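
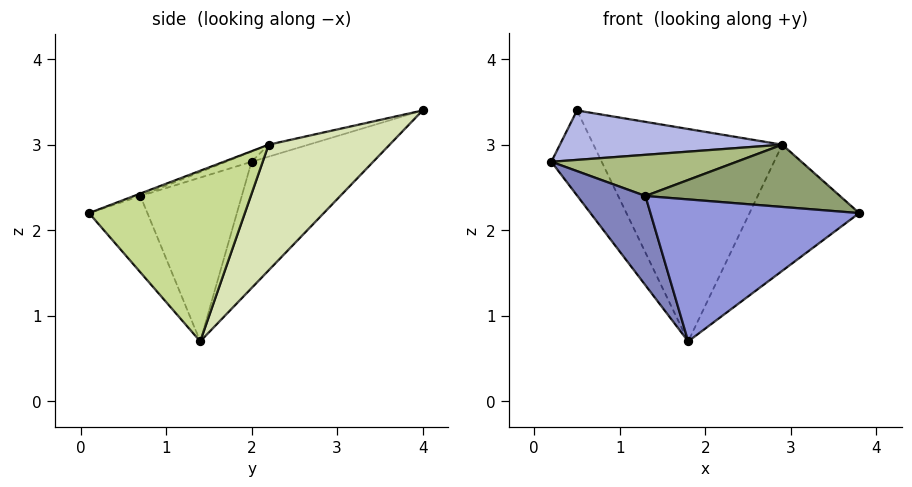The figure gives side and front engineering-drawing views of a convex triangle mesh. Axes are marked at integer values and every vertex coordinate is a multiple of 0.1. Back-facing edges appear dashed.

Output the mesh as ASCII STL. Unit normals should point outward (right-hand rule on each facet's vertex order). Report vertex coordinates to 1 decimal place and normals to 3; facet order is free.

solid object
 facet normal -0.717 0.297 -0.631
  outer loop
   vertex 1.8 1.4 0.7
   vertex 0.2 2.0 2.8
   vertex 0.5 4.0 3.4
  endloop
 endfacet
 facet normal -0.751 -0.503 -0.428
  outer loop
   vertex 1.3 0.7 2.4
   vertex 0.2 2.0 2.8
   vertex 1.8 1.4 0.7
  endloop
 endfacet
 facet normal -0.243 -0.870 -0.430
  outer loop
   vertex 1.3 0.7 2.4
   vertex 1.8 1.4 0.7
   vertex 3.8 0.1 2.2
  endloop
 endfacet
 facet normal -0.050 -0.280 0.959
  outer loop
   vertex 2.9 2.2 3.0
   vertex 0.5 4.0 3.4
   vertex 0.2 2.0 2.8
  endloop
 endfacet
 facet normal -0.012 -0.360 0.933
  outer loop
   vertex 2.9 2.2 3.0
   vertex 1.3 0.7 2.4
   vertex 3.8 0.1 2.2
  endloop
 endfacet
 facet normal -0.046 -0.329 0.943
  outer loop
   vertex 2.9 2.2 3.0
   vertex 0.2 2.0 2.8
   vertex 1.3 0.7 2.4
  endloop
 endfacet
 facet normal 0.704 0.496 -0.509
  outer loop
   vertex 2.9 2.2 3.0
   vertex 3.8 0.1 2.2
   vertex 1.8 1.4 0.7
  endloop
 endfacet
 facet normal 0.473 0.737 -0.483
  outer loop
   vertex 2.9 2.2 3.0
   vertex 1.8 1.4 0.7
   vertex 0.5 4.0 3.4
  endloop
 endfacet
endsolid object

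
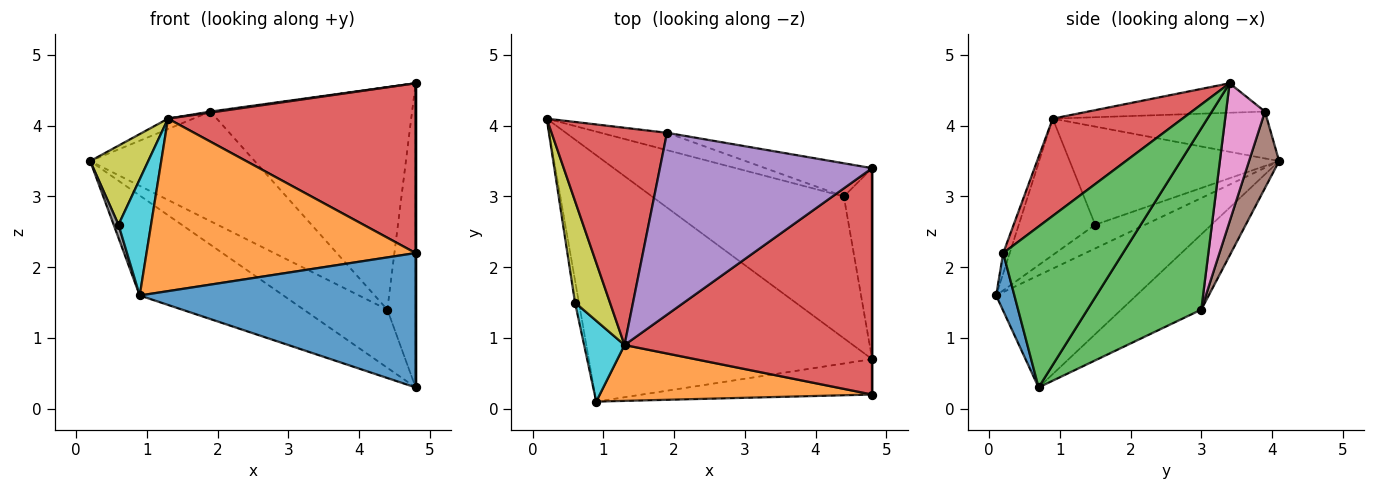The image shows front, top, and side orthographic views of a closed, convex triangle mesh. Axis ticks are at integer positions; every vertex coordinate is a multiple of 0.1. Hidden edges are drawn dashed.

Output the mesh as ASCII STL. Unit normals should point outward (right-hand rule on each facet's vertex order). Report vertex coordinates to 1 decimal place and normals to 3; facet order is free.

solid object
 facet normal -0.344 0.353 -0.870
  outer loop
   vertex 4.8 0.7 0.3
   vertex 0.9 0.1 1.6
   vertex 0.2 4.1 3.5
  endloop
 endfacet
 facet normal -0.341 0.357 -0.870
  outer loop
   vertex 4.4 3.0 1.4
   vertex 4.8 0.7 0.3
   vertex 0.2 4.1 3.5
  endloop
 endfacet
 facet normal 0.960 0.238 -0.150
  outer loop
   vertex 4.4 3.0 1.4
   vertex 4.8 3.4 4.6
   vertex 4.8 0.7 0.3
  endloop
 endfacet
 facet normal -0.376 0.044 0.926
  outer loop
   vertex 1.9 3.9 4.2
   vertex 0.2 4.1 3.5
   vertex 1.3 0.9 4.1
  endloop
 endfacet
 facet normal -0.138 -0.006 0.990
  outer loop
   vertex 1.9 3.9 4.2
   vertex 1.3 0.9 4.1
   vertex 4.8 3.4 4.6
  endloop
 endfacet
 facet normal 0.178 0.972 -0.154
  outer loop
   vertex 1.9 3.9 4.2
   vertex 4.4 3.0 1.4
   vertex 0.2 4.1 3.5
  endloop
 endfacet
 facet normal 0.187 0.972 -0.145
  outer loop
   vertex 1.9 3.9 4.2
   vertex 4.8 3.4 4.6
   vertex 4.4 3.0 1.4
  endloop
 endfacet
 facet normal -0.982 -0.095 -0.161
  outer loop
   vertex 0.6 1.5 2.6
   vertex 0.2 4.1 3.5
   vertex 0.9 0.1 1.6
  endloop
 endfacet
 facet normal -0.912 -0.253 0.324
  outer loop
   vertex 0.6 1.5 2.6
   vertex 1.3 0.9 4.1
   vertex 0.2 4.1 3.5
  endloop
 endfacet
 facet normal -0.888 -0.378 0.263
  outer loop
   vertex 0.6 1.5 2.6
   vertex 0.9 0.1 1.6
   vertex 1.3 0.9 4.1
  endloop
 endfacet
 facet normal 0.064 -0.965 -0.254
  outer loop
   vertex 4.8 0.2 2.2
   vertex 0.9 0.1 1.6
   vertex 4.8 0.7 0.3
  endloop
 endfacet
 facet normal -0.023 -0.951 0.308
  outer loop
   vertex 4.8 0.2 2.2
   vertex 1.3 0.9 4.1
   vertex 0.9 0.1 1.6
  endloop
 endfacet
 facet normal 1.000 0.000 0.000
  outer loop
   vertex 4.8 0.2 2.2
   vertex 4.8 0.7 0.3
   vertex 4.8 3.4 4.6
  endloop
 endfacet
 facet normal 0.300 -0.572 0.763
  outer loop
   vertex 4.8 0.2 2.2
   vertex 4.8 3.4 4.6
   vertex 1.3 0.9 4.1
  endloop
 endfacet
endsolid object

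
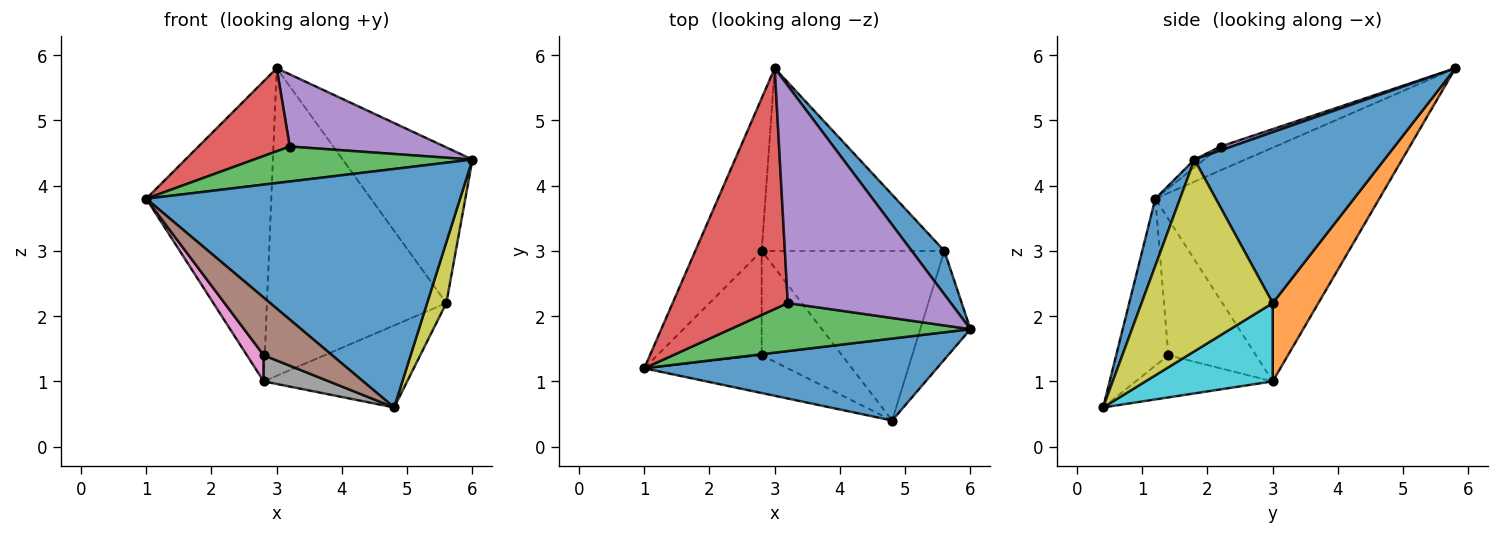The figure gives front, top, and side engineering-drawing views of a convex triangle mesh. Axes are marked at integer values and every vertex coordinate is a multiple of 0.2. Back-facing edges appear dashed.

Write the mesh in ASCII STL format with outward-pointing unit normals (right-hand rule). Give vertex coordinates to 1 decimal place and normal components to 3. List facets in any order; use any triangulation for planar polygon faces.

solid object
 facet normal 0.074 -0.943 0.324
  outer loop
   vertex 4.8 0.4 0.6
   vertex 6.0 1.8 4.4
   vertex 1.0 1.2 3.8
  endloop
 endfacet
 facet normal -0.847 0.473 -0.241
  outer loop
   vertex 2.8 3.0 1.0
   vertex 1.0 1.2 3.8
   vertex 3.0 5.8 5.8
  endloop
 endfacet
 facet normal -0.026 -0.588 0.808
  outer loop
   vertex 3.2 2.2 4.6
   vertex 1.0 1.2 3.8
   vertex 6.0 1.8 4.4
  endloop
 endfacet
 facet normal -0.192 -0.320 0.928
  outer loop
   vertex 3.2 2.2 4.6
   vertex 3.0 5.8 5.8
   vertex 1.0 1.2 3.8
  endloop
 endfacet
 facet normal 0.023 -0.315 0.949
  outer loop
   vertex 3.2 2.2 4.6
   vertex 6.0 1.8 4.4
   vertex 3.0 5.8 5.8
  endloop
 endfacet
 facet normal -0.538 -0.705 -0.462
  outer loop
   vertex 2.8 1.4 1.4
   vertex 4.8 0.4 0.6
   vertex 1.0 1.2 3.8
  endloop
 endfacet
 facet normal -0.785 -0.150 -0.601
  outer loop
   vertex 2.8 1.4 1.4
   vertex 1.0 1.2 3.8
   vertex 2.8 3.0 1.0
  endloop
 endfacet
 facet normal -0.454 -0.216 -0.864
  outer loop
   vertex 2.8 1.4 1.4
   vertex 2.8 3.0 1.0
   vertex 4.8 0.4 0.6
  endloop
 endfacet
 facet normal 0.958 -0.140 -0.251
  outer loop
   vertex 5.6 3.0 2.2
   vertex 6.0 1.8 4.4
   vertex 4.8 0.4 0.6
  endloop
 endfacet
 facet normal 0.360 0.406 -0.840
  outer loop
   vertex 5.6 3.0 2.2
   vertex 4.8 0.4 0.6
   vertex 2.8 3.0 1.0
  endloop
 endfacet
 facet normal 0.816 0.557 0.156
  outer loop
   vertex 5.6 3.0 2.2
   vertex 3.0 5.8 5.8
   vertex 6.0 1.8 4.4
  endloop
 endfacet
 facet normal 0.214 0.840 -0.499
  outer loop
   vertex 5.6 3.0 2.2
   vertex 2.8 3.0 1.0
   vertex 3.0 5.8 5.8
  endloop
 endfacet
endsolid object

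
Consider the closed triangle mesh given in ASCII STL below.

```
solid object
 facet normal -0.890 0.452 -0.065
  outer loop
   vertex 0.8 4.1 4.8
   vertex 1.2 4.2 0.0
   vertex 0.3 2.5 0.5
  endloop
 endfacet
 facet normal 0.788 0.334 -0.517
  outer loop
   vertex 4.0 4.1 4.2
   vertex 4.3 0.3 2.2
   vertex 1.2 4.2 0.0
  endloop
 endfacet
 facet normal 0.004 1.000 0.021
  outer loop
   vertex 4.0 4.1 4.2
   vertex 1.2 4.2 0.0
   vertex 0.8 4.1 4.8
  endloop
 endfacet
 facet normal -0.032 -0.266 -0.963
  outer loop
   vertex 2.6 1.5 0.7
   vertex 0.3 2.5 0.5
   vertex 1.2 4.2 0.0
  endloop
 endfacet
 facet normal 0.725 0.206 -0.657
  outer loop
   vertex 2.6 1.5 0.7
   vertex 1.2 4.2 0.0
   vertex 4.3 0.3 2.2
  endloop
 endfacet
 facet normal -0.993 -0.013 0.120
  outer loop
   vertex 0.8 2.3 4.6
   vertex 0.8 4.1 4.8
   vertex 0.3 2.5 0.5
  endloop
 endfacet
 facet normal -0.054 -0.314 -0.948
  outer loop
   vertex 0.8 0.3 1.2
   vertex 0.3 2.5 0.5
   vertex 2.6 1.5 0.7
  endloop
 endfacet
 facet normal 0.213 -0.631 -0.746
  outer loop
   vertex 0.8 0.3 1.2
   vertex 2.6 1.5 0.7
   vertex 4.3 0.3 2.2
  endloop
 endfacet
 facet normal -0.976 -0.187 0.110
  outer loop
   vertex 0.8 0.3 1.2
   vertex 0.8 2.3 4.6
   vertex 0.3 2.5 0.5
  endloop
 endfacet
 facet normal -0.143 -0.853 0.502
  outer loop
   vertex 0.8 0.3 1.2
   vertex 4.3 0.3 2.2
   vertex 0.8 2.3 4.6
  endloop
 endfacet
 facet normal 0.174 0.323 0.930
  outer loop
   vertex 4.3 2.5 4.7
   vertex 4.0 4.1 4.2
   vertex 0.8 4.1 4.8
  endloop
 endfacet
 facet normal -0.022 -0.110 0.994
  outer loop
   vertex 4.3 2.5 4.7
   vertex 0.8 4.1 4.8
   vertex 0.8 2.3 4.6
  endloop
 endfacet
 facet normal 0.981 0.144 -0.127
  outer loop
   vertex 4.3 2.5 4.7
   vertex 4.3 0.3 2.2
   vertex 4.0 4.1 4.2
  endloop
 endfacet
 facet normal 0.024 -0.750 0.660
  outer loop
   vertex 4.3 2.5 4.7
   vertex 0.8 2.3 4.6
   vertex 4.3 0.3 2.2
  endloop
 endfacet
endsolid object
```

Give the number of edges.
21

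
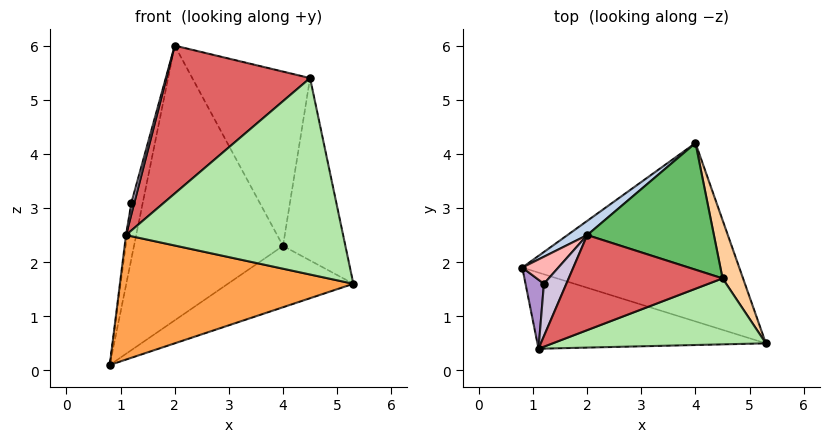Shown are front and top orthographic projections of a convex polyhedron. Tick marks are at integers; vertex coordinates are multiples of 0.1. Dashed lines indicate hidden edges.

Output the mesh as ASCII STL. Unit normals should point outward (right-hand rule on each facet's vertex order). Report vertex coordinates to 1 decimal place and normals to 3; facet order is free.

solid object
 facet normal 0.384 0.300 -0.873
  outer loop
   vertex 4.0 4.2 2.3
   vertex 5.3 0.5 1.6
   vertex 0.8 1.9 0.1
  endloop
 endfacet
 facet normal -0.602 0.798 0.041
  outer loop
   vertex 2.0 2.5 6.0
   vertex 4.0 4.2 2.3
   vertex 0.8 1.9 0.1
  endloop
 endfacet
 facet normal -0.091 -0.850 -0.520
  outer loop
   vertex 1.1 0.4 2.5
   vertex 0.8 1.9 0.1
   vertex 5.3 0.5 1.6
  endloop
 endfacet
 facet normal 0.944 0.313 0.100
  outer loop
   vertex 4.5 1.7 5.4
   vertex 5.3 0.5 1.6
   vertex 4.0 4.2 2.3
  endloop
 endfacet
 facet normal 0.371 0.751 0.546
  outer loop
   vertex 4.5 1.7 5.4
   vertex 4.0 4.2 2.3
   vertex 2.0 2.5 6.0
  endloop
 endfacet
 facet normal 0.090 -0.944 0.317
  outer loop
   vertex 4.5 1.7 5.4
   vertex 1.1 0.4 2.5
   vertex 5.3 0.5 1.6
  endloop
 endfacet
 facet normal -0.138 -0.833 0.535
  outer loop
   vertex 4.5 1.7 5.4
   vertex 2.0 2.5 6.0
   vertex 1.1 0.4 2.5
  endloop
 endfacet
 facet normal -0.933 0.324 0.157
  outer loop
   vertex 1.2 1.6 3.1
   vertex 2.0 2.5 6.0
   vertex 0.8 1.9 0.1
  endloop
 endfacet
 facet normal -0.991 0.016 0.134
  outer loop
   vertex 1.2 1.6 3.1
   vertex 0.8 1.9 0.1
   vertex 1.1 0.4 2.5
  endloop
 endfacet
 facet normal -0.957 -0.062 0.283
  outer loop
   vertex 1.2 1.6 3.1
   vertex 1.1 0.4 2.5
   vertex 2.0 2.5 6.0
  endloop
 endfacet
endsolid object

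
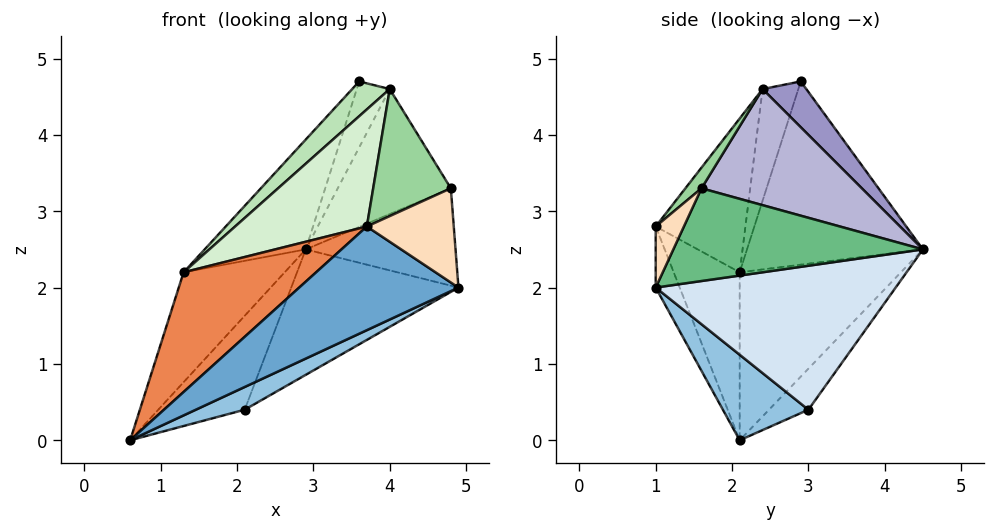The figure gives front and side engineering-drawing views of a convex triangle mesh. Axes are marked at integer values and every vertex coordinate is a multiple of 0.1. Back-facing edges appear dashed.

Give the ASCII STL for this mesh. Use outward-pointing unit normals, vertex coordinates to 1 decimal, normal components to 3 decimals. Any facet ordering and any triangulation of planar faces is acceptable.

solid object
 facet normal -0.145 -0.965 -0.218
  outer loop
   vertex 3.7 1.0 2.8
   vertex 0.6 2.1 0.0
   vertex 4.9 1.0 2.0
  endloop
 endfacet
 facet normal 0.368 -0.210 -0.906
  outer loop
   vertex 2.1 3.0 0.4
   vertex 4.9 1.0 2.0
   vertex 0.6 2.1 0.0
  endloop
 endfacet
 facet normal -0.372 0.816 -0.441
  outer loop
   vertex 2.1 3.0 0.4
   vertex 0.6 2.1 0.0
   vertex 2.9 4.5 2.5
  endloop
 endfacet
 facet normal 0.665 0.464 -0.585
  outer loop
   vertex 2.1 3.0 0.4
   vertex 2.9 4.5 2.5
   vertex 4.9 1.0 2.0
  endloop
 endfacet
 facet normal -0.441 -0.886 0.140
  outer loop
   vertex 1.3 2.1 2.2
   vertex 0.6 2.1 0.0
   vertex 3.7 1.0 2.8
  endloop
 endfacet
 facet normal -0.818 0.513 0.260
  outer loop
   vertex 1.3 2.1 2.2
   vertex 2.9 4.5 2.5
   vertex 0.6 2.1 0.0
  endloop
 endfacet
 facet normal -0.731 0.420 0.538
  outer loop
   vertex 1.3 2.1 2.2
   vertex 3.6 2.9 4.7
   vertex 2.9 4.5 2.5
  endloop
 endfacet
 facet normal 0.280 -0.863 0.420
  outer loop
   vertex 4.8 1.6 3.3
   vertex 3.7 1.0 2.8
   vertex 4.9 1.0 2.0
  endloop
 endfacet
 facet normal 0.845 0.507 -0.169
  outer loop
   vertex 4.8 1.6 3.3
   vertex 4.9 1.0 2.0
   vertex 2.9 4.5 2.5
  endloop
 endfacet
 facet normal 0.164 -0.792 0.588
  outer loop
   vertex 4.0 2.4 4.6
   vertex 3.7 1.0 2.8
   vertex 4.8 1.6 3.3
  endloop
 endfacet
 facet normal -0.521 -0.548 0.655
  outer loop
   vertex 4.0 2.4 4.6
   vertex 3.6 2.9 4.7
   vertex 1.3 2.1 2.2
  endloop
 endfacet
 facet normal -0.453 -0.665 0.593
  outer loop
   vertex 4.0 2.4 4.6
   vertex 1.3 2.1 2.2
   vertex 3.7 1.0 2.8
  endloop
 endfacet
 facet normal 0.785 0.592 0.181
  outer loop
   vertex 4.0 2.4 4.6
   vertex 2.9 4.5 2.5
   vertex 3.6 2.9 4.7
  endloop
 endfacet
 facet normal 0.808 0.570 0.147
  outer loop
   vertex 4.0 2.4 4.6
   vertex 4.8 1.6 3.3
   vertex 2.9 4.5 2.5
  endloop
 endfacet
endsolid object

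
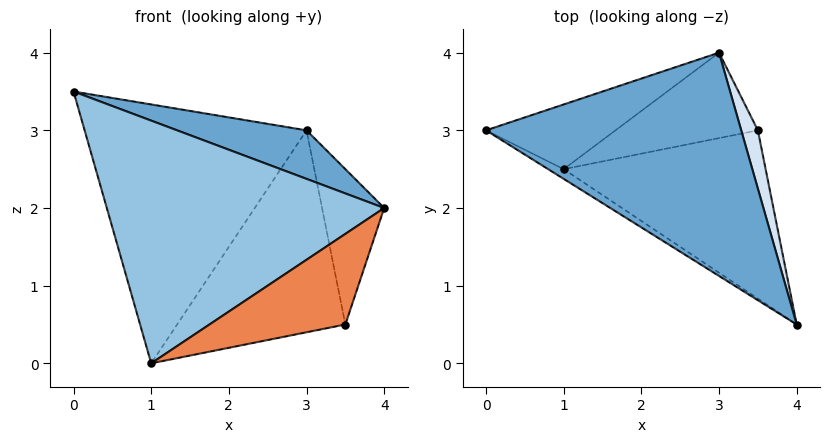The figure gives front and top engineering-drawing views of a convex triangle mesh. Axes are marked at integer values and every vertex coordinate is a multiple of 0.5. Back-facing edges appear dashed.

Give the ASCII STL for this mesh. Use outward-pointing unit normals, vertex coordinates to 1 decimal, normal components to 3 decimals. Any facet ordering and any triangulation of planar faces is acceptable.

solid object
 facet normal 0.228 -0.207 0.952
  outer loop
   vertex 3.0 4.0 3.0
   vertex 0.0 3.0 3.5
   vertex 4.0 0.5 2.0
  endloop
 endfacet
 facet normal -0.539 -0.842 -0.034
  outer loop
   vertex 1.0 2.5 0.0
   vertex 4.0 0.5 2.0
   vertex 0.0 3.0 3.5
  endloop
 endfacet
 facet normal -0.342 0.912 -0.228
  outer loop
   vertex 1.0 2.5 0.0
   vertex 0.0 3.0 3.5
   vertex 3.0 4.0 3.0
  endloop
 endfacet
 facet normal 0.964 0.249 0.093
  outer loop
   vertex 3.5 3.0 0.5
   vertex 3.0 4.0 3.0
   vertex 4.0 0.5 2.0
  endloop
 endfacet
 facet normal 0.261 -0.458 -0.850
  outer loop
   vertex 3.5 3.0 0.5
   vertex 4.0 0.5 2.0
   vertex 1.0 2.5 0.0
  endloop
 endfacet
 facet normal -0.106 0.916 -0.387
  outer loop
   vertex 3.5 3.0 0.5
   vertex 1.0 2.5 0.0
   vertex 3.0 4.0 3.0
  endloop
 endfacet
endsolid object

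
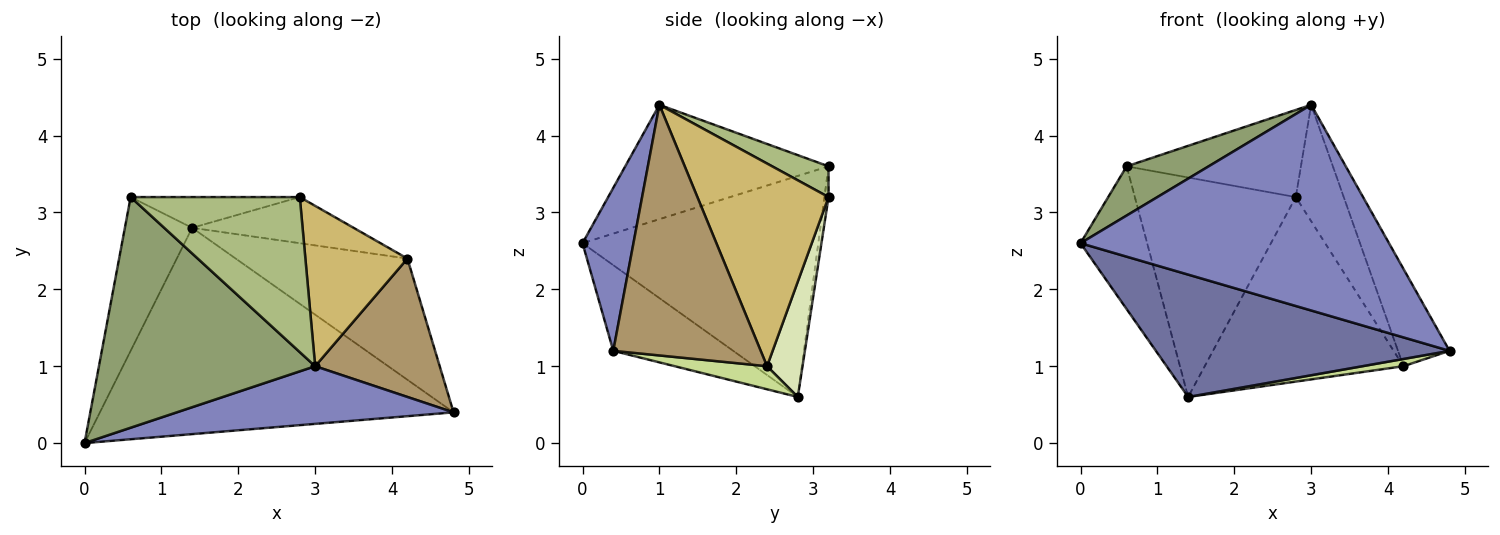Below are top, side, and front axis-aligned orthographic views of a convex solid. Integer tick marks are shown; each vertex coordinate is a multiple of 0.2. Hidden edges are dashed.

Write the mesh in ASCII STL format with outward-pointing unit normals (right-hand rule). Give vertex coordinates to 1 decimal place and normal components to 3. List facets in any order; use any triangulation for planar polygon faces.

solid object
 facet normal -0.204 -0.499 -0.842
  outer loop
   vertex 1.4 2.8 0.6
   vertex 4.8 0.4 1.2
   vertex 0.0 0.0 2.6
  endloop
 endfacet
 facet normal 0.157 -0.951 0.267
  outer loop
   vertex 3.0 1.0 4.4
   vertex 0.0 0.0 2.6
   vertex 4.8 0.4 1.2
  endloop
 endfacet
 facet normal -0.924 0.261 -0.281
  outer loop
   vertex 0.6 3.2 3.6
   vertex 1.4 2.8 0.6
   vertex 0.0 0.0 2.6
  endloop
 endfacet
 facet normal -0.025 0.990 -0.139
  outer loop
   vertex 0.6 3.2 3.6
   vertex 2.8 3.2 3.2
   vertex 1.4 2.8 0.6
  endloop
 endfacet
 facet normal -0.459 -0.185 0.869
  outer loop
   vertex 0.6 3.2 3.6
   vertex 0.0 0.0 2.6
   vertex 3.0 1.0 4.4
  endloop
 endfacet
 facet normal 0.157 0.484 0.861
  outer loop
   vertex 0.6 3.2 3.6
   vertex 3.0 1.0 4.4
   vertex 2.8 3.2 3.2
  endloop
 endfacet
 facet normal 0.133 -0.059 -0.989
  outer loop
   vertex 4.2 2.4 1.0
   vertex 4.8 0.4 1.2
   vertex 1.4 2.8 0.6
  endloop
 endfacet
 facet normal 0.171 0.956 -0.239
  outer loop
   vertex 4.2 2.4 1.0
   vertex 1.4 2.8 0.6
   vertex 2.8 3.2 3.2
  endloop
 endfacet
 facet normal 0.855 0.299 0.425
  outer loop
   vertex 4.2 2.4 1.0
   vertex 3.0 1.0 4.4
   vertex 4.8 0.4 1.2
  endloop
 endfacet
 facet normal 0.849 0.310 0.427
  outer loop
   vertex 4.2 2.4 1.0
   vertex 2.8 3.2 3.2
   vertex 3.0 1.0 4.4
  endloop
 endfacet
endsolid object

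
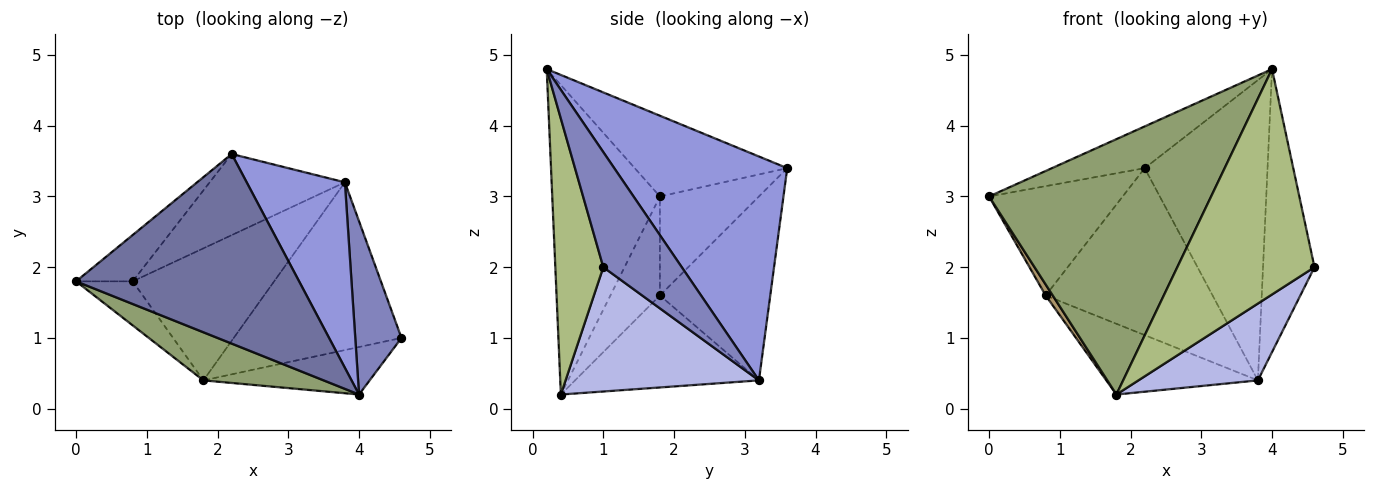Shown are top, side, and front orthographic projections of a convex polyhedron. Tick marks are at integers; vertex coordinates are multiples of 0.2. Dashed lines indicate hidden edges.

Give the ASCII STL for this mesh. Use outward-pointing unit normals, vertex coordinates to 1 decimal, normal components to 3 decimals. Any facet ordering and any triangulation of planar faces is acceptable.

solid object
 facet normal -0.333 0.203 0.921
  outer loop
   vertex 4.0 0.2 4.8
   vertex 2.2 3.6 3.4
   vertex 0.0 1.8 3.0
  endloop
 endfacet
 facet normal 0.793 0.520 0.318
  outer loop
   vertex 3.8 3.2 0.4
   vertex 4.0 0.2 4.8
   vertex 4.6 1.0 2.0
  endloop
 endfacet
 facet normal 0.768 0.545 0.337
  outer loop
   vertex 3.8 3.2 0.4
   vertex 2.2 3.6 3.4
   vertex 4.0 0.2 4.8
  endloop
 endfacet
 facet normal 0.559 -0.345 -0.754
  outer loop
   vertex 1.8 0.4 0.2
   vertex 3.8 3.2 0.4
   vertex 4.6 1.0 2.0
  endloop
 endfacet
 facet normal -0.430 -0.887 0.167
  outer loop
   vertex 1.8 0.4 0.2
   vertex 4.0 0.2 4.8
   vertex 0.0 1.8 3.0
  endloop
 endfacet
 facet normal 0.324 -0.926 -0.195
  outer loop
   vertex 1.8 0.4 0.2
   vertex 4.6 1.0 2.0
   vertex 4.0 0.2 4.8
  endloop
 endfacet
 facet normal -0.564 0.761 -0.322
  outer loop
   vertex 0.8 1.8 1.6
   vertex 0.0 1.8 3.0
   vertex 2.2 3.6 3.4
  endloop
 endfacet
 facet normal -0.511 0.773 -0.376
  outer loop
   vertex 0.8 1.8 1.6
   vertex 2.2 3.6 3.4
   vertex 3.8 3.2 0.4
  endloop
 endfacet
 facet normal -0.862 -0.123 -0.492
  outer loop
   vertex 0.8 1.8 1.6
   vertex 1.8 0.4 0.2
   vertex 0.0 1.8 3.0
  endloop
 endfacet
 facet normal -0.497 0.410 -0.765
  outer loop
   vertex 0.8 1.8 1.6
   vertex 3.8 3.2 0.4
   vertex 1.8 0.4 0.2
  endloop
 endfacet
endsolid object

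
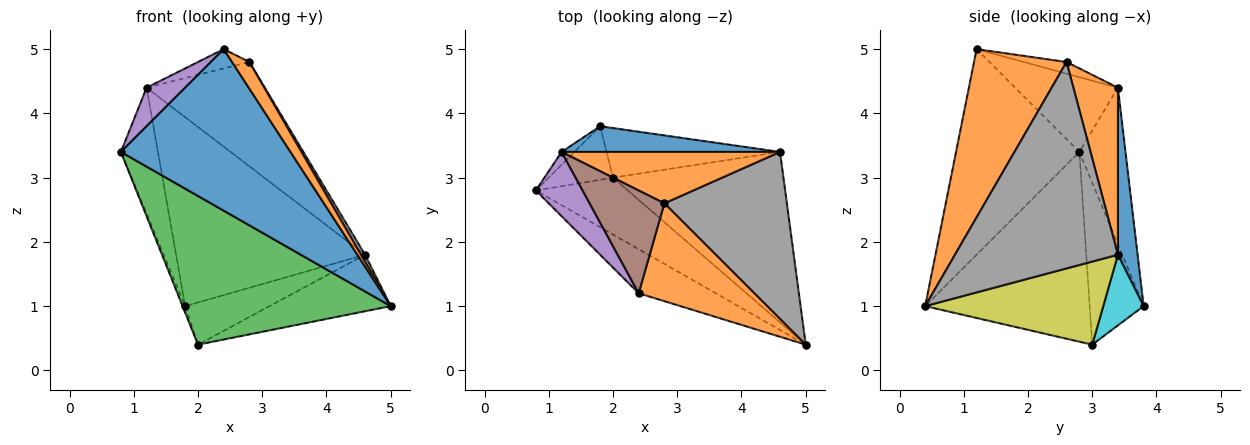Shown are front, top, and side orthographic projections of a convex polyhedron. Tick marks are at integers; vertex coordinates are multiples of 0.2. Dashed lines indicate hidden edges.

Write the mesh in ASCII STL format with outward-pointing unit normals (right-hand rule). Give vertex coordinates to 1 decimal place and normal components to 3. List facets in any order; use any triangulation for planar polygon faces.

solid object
 facet normal -0.574 -0.790 -0.215
  outer loop
   vertex 2.4 1.2 5.0
   vertex 0.8 2.8 3.4
   vertex 5.0 0.4 1.0
  endloop
 endfacet
 facet normal 0.814 -0.153 0.560
  outer loop
   vertex 2.8 2.6 4.8
   vertex 2.4 1.2 5.0
   vertex 5.0 0.4 1.0
  endloop
 endfacet
 facet normal -0.594 -0.751 -0.288
  outer loop
   vertex 2.0 3.0 0.4
   vertex 5.0 0.4 1.0
   vertex 0.8 2.8 3.4
  endloop
 endfacet
 facet normal -0.929 0.044 -0.368
  outer loop
   vertex 2.0 3.0 0.4
   vertex 0.8 2.8 3.4
   vertex 1.8 3.8 1.0
  endloop
 endfacet
 facet normal -0.808 -0.303 0.505
  outer loop
   vertex 1.2 3.4 4.4
   vertex 0.8 2.8 3.4
   vertex 2.4 1.2 5.0
  endloop
 endfacet
 facet normal -0.152 0.182 0.971
  outer loop
   vertex 1.2 3.4 4.4
   vertex 2.4 1.2 5.0
   vertex 2.8 2.6 4.8
  endloop
 endfacet
 facet normal -0.778 0.625 -0.064
  outer loop
   vertex 1.2 3.4 4.4
   vertex 1.8 3.8 1.0
   vertex 0.8 2.8 3.4
  endloop
 endfacet
 facet normal 0.860 -0.021 0.510
  outer loop
   vertex 4.6 3.4 1.8
   vertex 2.8 2.6 4.8
   vertex 5.0 0.4 1.0
  endloop
 endfacet
 facet normal 0.420 0.286 -0.861
  outer loop
   vertex 4.6 3.4 1.8
   vertex 5.0 0.4 1.0
   vertex 2.0 3.0 0.4
  endloop
 endfacet
 facet normal 0.296 0.619 -0.727
  outer loop
   vertex 4.6 3.4 1.8
   vertex 2.0 3.0 0.4
   vertex 1.8 3.8 1.0
  endloop
 endfacet
 facet normal 0.103 0.986 0.134
  outer loop
   vertex 4.6 3.4 1.8
   vertex 1.8 3.8 1.0
   vertex 1.2 3.4 4.4
  endloop
 endfacet
 facet normal 0.320 0.850 0.419
  outer loop
   vertex 4.6 3.4 1.8
   vertex 1.2 3.4 4.4
   vertex 2.8 2.6 4.8
  endloop
 endfacet
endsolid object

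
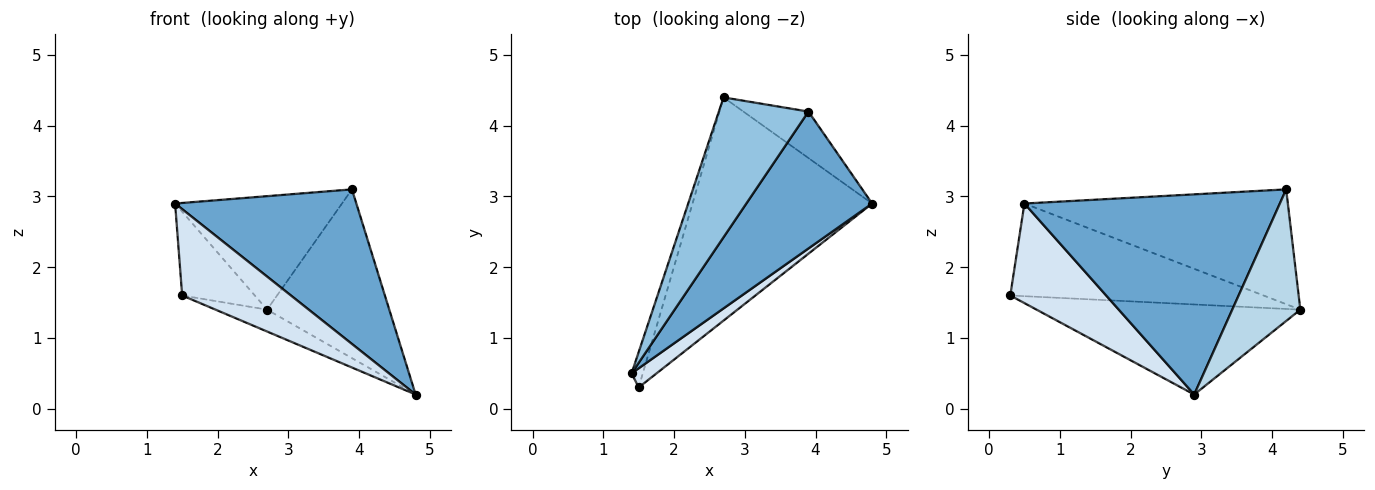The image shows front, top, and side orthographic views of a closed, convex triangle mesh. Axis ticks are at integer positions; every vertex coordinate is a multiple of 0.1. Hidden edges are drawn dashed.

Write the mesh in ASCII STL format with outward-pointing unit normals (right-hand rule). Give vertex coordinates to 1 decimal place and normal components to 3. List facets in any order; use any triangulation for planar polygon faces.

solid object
 facet normal 0.726 -0.515 0.456
  outer loop
   vertex 3.9 4.2 3.1
   vertex 1.4 0.5 2.9
   vertex 4.8 2.9 0.2
  endloop
 endfacet
 facet normal -0.705 0.447 0.550
  outer loop
   vertex 3.9 4.2 3.1
   vertex 2.7 4.4 1.4
   vertex 1.4 0.5 2.9
  endloop
 endfacet
 facet normal 0.473 0.849 -0.234
  outer loop
   vertex 3.9 4.2 3.1
   vertex 4.8 2.9 0.2
   vertex 2.7 4.4 1.4
  endloop
 endfacet
 facet normal 0.652 -0.740 0.164
  outer loop
   vertex 1.5 0.3 1.6
   vertex 4.8 2.9 0.2
   vertex 1.4 0.5 2.9
  endloop
 endfacet
 facet normal -0.955 0.274 -0.116
  outer loop
   vertex 1.5 0.3 1.6
   vertex 1.4 0.5 2.9
   vertex 2.7 4.4 1.4
  endloop
 endfacet
 facet normal -0.447 0.087 -0.891
  outer loop
   vertex 1.5 0.3 1.6
   vertex 2.7 4.4 1.4
   vertex 4.8 2.9 0.2
  endloop
 endfacet
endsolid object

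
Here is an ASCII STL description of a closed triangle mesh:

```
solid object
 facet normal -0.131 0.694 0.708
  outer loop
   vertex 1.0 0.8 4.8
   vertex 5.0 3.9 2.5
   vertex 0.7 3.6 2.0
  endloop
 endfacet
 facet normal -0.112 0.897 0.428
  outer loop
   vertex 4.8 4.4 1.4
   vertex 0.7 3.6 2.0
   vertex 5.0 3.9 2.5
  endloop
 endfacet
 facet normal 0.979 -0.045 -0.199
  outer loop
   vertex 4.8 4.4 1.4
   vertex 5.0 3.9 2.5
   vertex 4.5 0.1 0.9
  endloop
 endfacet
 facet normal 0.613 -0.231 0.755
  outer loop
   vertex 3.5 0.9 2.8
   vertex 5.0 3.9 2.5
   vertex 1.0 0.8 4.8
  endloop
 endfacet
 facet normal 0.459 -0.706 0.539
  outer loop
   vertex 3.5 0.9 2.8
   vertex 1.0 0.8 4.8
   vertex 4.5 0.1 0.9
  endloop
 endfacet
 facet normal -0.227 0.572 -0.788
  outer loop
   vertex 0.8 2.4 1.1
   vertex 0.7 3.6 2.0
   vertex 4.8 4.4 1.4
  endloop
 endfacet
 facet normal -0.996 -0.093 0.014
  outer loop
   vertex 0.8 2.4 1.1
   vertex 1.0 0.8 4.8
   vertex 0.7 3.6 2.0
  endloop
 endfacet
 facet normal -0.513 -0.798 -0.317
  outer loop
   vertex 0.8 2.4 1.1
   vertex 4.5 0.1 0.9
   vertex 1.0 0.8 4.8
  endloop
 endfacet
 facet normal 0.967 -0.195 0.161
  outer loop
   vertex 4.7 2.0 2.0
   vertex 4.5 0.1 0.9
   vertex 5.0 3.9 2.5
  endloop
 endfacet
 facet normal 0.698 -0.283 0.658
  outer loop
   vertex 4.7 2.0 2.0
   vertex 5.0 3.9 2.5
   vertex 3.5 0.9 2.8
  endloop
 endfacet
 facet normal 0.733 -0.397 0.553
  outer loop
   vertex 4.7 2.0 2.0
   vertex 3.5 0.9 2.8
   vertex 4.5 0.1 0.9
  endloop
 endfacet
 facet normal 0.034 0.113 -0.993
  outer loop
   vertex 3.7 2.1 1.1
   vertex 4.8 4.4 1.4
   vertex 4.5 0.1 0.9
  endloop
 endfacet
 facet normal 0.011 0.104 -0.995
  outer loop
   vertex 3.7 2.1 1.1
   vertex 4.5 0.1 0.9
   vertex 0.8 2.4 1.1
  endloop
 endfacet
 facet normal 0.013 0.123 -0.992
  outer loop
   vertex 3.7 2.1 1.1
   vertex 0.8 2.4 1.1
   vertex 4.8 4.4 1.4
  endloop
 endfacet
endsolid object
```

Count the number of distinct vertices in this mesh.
9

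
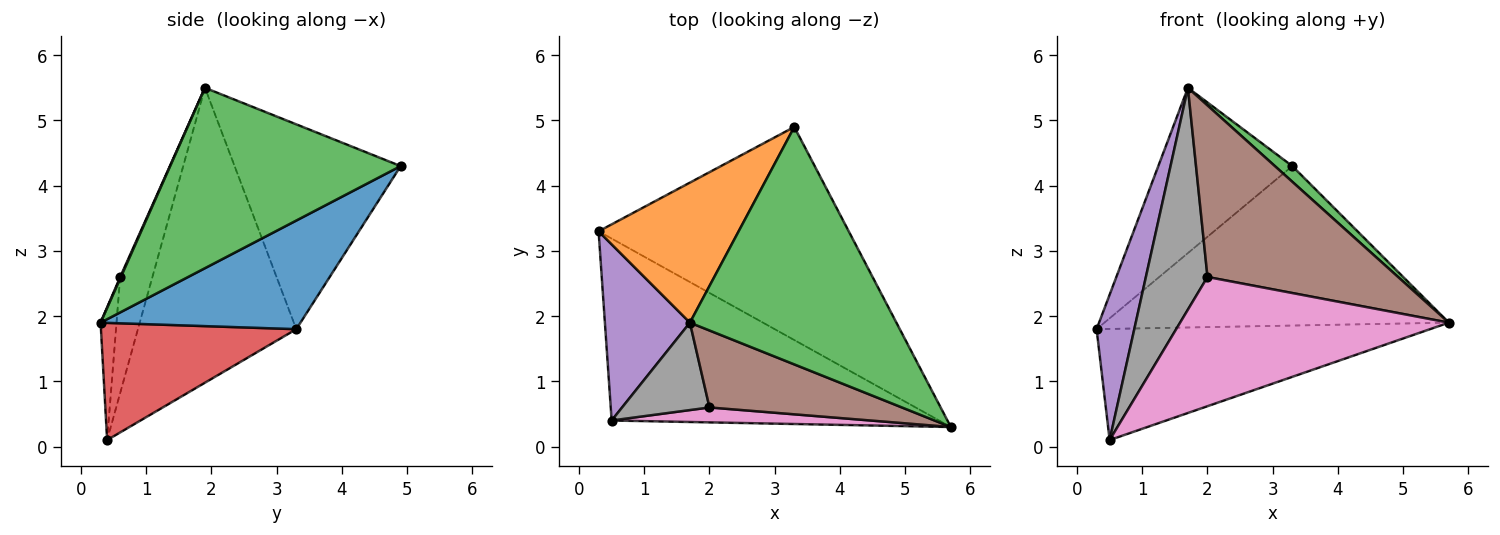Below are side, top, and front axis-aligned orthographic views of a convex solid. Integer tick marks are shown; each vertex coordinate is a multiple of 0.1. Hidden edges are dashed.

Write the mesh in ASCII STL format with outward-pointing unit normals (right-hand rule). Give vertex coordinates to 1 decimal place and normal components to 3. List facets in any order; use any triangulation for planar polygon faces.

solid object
 facet normal 0.328 0.566 -0.756
  outer loop
   vertex 3.3 4.9 4.3
   vertex 5.7 0.3 1.9
   vertex 0.3 3.3 1.8
  endloop
 endfacet
 facet normal -0.687 0.554 0.470
  outer loop
   vertex 1.7 1.9 5.5
   vertex 3.3 4.9 4.3
   vertex 0.3 3.3 1.8
  endloop
 endfacet
 facet normal 0.657 -0.050 0.752
  outer loop
   vertex 1.7 1.9 5.5
   vertex 5.7 0.3 1.9
   vertex 3.3 4.9 4.3
  endloop
 endfacet
 facet normal 0.292 0.499 -0.816
  outer loop
   vertex 0.5 0.4 0.1
   vertex 0.3 3.3 1.8
   vertex 5.7 0.3 1.9
  endloop
 endfacet
 facet normal -0.937 -0.223 0.270
  outer loop
   vertex 0.5 0.4 0.1
   vertex 1.7 1.9 5.5
   vertex 0.3 3.3 1.8
  endloop
 endfacet
 facet normal 0.003 -0.912 0.409
  outer loop
   vertex 2.0 0.6 2.6
   vertex 5.7 0.3 1.9
   vertex 1.7 1.9 5.5
  endloop
 endfacet
 facet normal -0.059 -0.992 0.115
  outer loop
   vertex 2.0 0.6 2.6
   vertex 0.5 0.4 0.1
   vertex 5.7 0.3 1.9
  endloop
 endfacet
 facet normal -0.438 -0.836 0.330
  outer loop
   vertex 2.0 0.6 2.6
   vertex 1.7 1.9 5.5
   vertex 0.5 0.4 0.1
  endloop
 endfacet
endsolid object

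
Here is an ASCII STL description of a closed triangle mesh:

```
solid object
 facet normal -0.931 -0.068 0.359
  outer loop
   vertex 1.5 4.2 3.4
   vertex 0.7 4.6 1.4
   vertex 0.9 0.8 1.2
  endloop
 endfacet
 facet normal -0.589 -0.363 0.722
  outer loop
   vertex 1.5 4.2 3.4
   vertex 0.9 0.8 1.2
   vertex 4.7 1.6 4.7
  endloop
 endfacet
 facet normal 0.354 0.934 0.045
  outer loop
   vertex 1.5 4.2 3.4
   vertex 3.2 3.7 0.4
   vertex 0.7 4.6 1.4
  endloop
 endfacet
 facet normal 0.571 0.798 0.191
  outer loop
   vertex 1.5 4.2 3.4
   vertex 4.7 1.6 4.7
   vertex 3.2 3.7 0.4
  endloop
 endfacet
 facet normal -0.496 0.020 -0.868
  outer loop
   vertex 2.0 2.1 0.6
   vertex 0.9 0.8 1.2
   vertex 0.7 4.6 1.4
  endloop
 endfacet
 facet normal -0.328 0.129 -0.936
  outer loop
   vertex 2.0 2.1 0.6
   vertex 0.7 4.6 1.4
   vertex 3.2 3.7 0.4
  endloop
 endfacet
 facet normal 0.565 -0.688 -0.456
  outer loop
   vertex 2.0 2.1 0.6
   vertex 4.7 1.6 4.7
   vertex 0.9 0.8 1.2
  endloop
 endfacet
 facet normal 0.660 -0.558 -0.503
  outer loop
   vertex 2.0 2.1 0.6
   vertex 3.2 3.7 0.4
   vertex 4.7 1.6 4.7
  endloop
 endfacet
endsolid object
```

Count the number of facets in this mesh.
8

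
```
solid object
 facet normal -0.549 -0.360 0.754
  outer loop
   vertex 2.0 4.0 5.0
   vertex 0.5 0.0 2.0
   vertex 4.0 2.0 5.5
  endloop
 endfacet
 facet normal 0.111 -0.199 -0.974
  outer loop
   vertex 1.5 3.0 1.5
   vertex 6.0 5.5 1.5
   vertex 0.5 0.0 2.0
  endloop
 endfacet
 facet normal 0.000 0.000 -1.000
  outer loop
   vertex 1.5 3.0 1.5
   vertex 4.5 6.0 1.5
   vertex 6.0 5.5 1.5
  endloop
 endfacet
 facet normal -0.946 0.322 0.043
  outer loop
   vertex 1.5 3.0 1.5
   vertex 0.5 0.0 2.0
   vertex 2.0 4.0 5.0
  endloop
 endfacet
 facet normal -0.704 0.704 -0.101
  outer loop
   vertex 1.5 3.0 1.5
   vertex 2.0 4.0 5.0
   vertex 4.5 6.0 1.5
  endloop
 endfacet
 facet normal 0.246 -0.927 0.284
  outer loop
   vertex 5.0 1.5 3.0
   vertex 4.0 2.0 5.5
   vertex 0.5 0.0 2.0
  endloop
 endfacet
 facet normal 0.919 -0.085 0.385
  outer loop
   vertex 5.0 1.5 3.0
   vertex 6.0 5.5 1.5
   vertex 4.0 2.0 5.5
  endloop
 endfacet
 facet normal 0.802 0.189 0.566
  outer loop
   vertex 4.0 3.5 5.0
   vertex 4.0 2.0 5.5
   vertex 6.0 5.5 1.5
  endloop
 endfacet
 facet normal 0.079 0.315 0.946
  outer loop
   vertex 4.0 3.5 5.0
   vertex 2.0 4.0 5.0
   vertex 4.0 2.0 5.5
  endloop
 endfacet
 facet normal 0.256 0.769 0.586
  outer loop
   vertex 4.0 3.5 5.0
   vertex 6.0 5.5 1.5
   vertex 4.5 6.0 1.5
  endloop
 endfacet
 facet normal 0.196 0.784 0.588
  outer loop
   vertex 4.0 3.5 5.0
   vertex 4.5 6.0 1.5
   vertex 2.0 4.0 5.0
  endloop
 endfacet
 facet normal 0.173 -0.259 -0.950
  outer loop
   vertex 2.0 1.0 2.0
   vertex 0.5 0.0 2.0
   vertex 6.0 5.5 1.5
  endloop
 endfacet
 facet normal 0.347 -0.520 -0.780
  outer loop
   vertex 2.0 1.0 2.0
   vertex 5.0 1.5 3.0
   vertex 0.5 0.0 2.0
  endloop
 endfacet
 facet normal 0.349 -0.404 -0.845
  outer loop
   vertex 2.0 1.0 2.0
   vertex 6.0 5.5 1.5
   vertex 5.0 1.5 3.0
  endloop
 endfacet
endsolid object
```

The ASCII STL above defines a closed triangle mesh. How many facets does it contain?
14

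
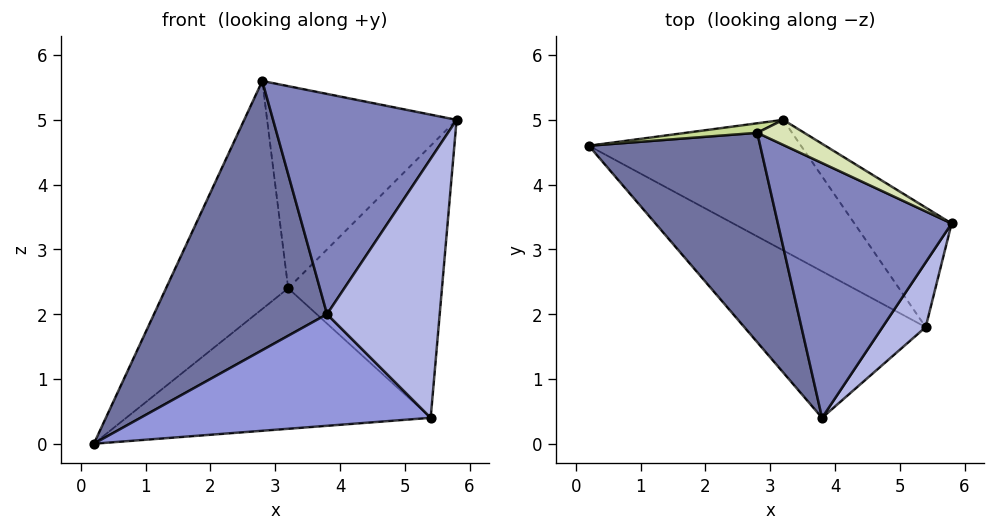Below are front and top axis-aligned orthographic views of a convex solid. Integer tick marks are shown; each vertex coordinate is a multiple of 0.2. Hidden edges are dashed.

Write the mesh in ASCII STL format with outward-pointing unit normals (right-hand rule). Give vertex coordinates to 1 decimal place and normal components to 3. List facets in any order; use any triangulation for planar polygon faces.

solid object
 facet normal -0.784 -0.490 0.381
  outer loop
   vertex 2.8 4.8 5.6
   vertex 0.2 4.6 0.0
   vertex 3.8 0.4 2.0
  endloop
 endfacet
 facet normal -0.152 -0.646 0.748
  outer loop
   vertex 2.8 4.8 5.6
   vertex 3.8 0.4 2.0
   vertex 5.8 3.4 5.0
  endloop
 endfacet
 facet normal -0.256 -0.586 -0.769
  outer loop
   vertex 5.4 1.8 0.4
   vertex 3.8 0.4 2.0
   vertex 0.2 4.6 0.0
  endloop
 endfacet
 facet normal 0.737 -0.655 0.164
  outer loop
   vertex 5.4 1.8 0.4
   vertex 5.8 3.4 5.0
   vertex 3.8 0.4 2.0
  endloop
 endfacet
 facet normal 0.408 0.669 -0.621
  outer loop
   vertex 3.2 5.0 2.4
   vertex 5.4 1.8 0.4
   vertex 0.2 4.6 0.0
  endloop
 endfacet
 facet normal 0.695 0.659 -0.289
  outer loop
   vertex 3.2 5.0 2.4
   vertex 5.8 3.4 5.0
   vertex 5.4 1.8 0.4
  endloop
 endfacet
 facet normal -0.164 0.986 0.041
  outer loop
   vertex 3.2 5.0 2.4
   vertex 0.2 4.6 0.0
   vertex 2.8 4.8 5.6
  endloop
 endfacet
 facet normal 0.438 0.892 0.111
  outer loop
   vertex 3.2 5.0 2.4
   vertex 2.8 4.8 5.6
   vertex 5.8 3.4 5.0
  endloop
 endfacet
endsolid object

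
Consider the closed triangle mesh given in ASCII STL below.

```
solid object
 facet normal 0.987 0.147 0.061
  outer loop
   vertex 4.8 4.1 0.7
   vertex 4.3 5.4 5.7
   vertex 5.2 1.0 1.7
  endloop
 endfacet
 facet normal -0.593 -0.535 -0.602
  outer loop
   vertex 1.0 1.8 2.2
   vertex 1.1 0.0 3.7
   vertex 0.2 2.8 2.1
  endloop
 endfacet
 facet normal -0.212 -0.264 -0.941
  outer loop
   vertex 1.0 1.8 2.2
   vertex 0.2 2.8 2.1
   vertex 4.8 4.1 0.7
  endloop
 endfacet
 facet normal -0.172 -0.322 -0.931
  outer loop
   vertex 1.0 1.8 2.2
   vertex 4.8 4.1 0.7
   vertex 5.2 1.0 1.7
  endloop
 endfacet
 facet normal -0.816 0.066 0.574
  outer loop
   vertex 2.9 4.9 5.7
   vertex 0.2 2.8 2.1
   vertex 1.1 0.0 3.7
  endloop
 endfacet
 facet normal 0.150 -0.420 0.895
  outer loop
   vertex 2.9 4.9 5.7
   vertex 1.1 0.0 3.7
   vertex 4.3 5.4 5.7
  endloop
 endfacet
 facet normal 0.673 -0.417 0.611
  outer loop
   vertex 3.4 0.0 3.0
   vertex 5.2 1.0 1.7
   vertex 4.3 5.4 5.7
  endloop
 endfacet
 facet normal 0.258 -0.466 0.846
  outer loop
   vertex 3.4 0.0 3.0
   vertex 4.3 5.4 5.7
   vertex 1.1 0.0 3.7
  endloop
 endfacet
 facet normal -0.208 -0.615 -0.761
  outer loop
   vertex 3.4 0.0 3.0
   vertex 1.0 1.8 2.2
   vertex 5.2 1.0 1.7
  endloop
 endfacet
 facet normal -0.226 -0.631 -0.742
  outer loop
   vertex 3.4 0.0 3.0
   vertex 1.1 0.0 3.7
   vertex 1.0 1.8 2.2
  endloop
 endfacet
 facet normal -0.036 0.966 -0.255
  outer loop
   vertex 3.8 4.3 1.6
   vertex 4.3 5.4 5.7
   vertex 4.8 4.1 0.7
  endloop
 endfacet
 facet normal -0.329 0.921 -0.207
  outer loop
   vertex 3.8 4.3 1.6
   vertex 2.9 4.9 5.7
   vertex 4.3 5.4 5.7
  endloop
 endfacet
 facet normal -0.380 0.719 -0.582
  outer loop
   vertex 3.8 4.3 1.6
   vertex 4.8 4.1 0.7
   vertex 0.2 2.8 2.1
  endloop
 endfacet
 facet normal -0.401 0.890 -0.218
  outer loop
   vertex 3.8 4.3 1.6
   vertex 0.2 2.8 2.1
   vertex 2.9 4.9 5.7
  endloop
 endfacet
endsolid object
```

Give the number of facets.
14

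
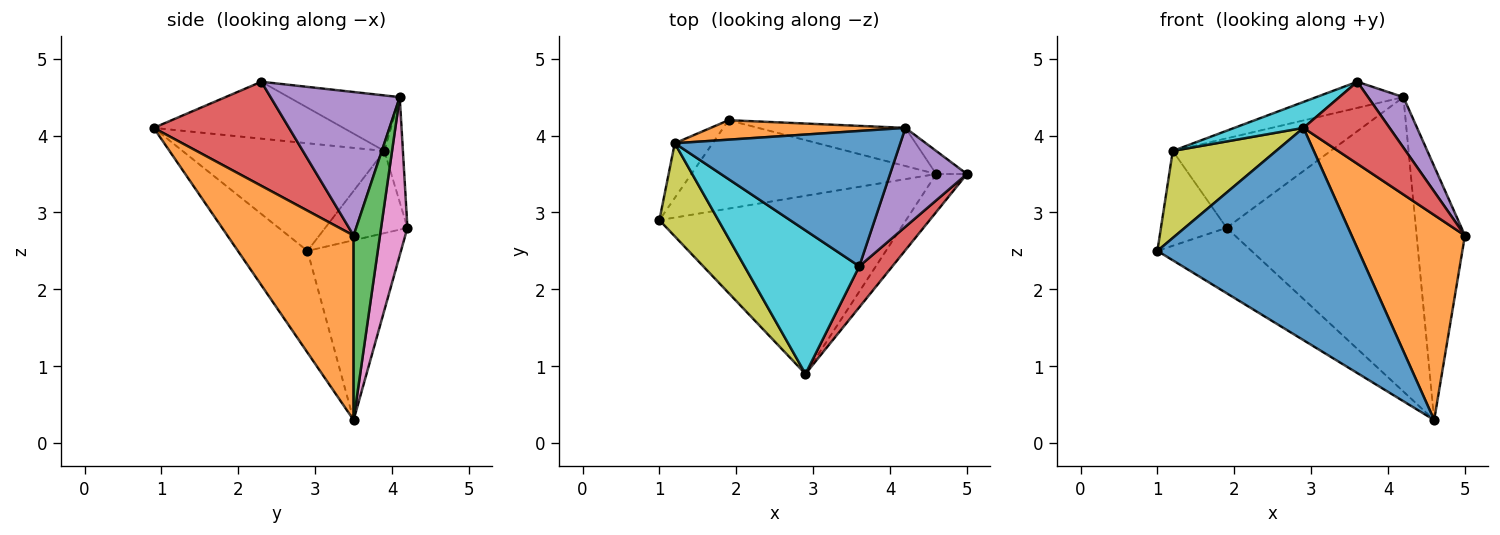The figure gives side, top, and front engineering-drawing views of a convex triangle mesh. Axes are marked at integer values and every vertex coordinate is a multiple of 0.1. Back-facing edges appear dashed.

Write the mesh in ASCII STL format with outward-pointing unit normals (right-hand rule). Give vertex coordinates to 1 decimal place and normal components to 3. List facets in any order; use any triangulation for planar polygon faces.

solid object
 facet normal -0.256 -0.740 -0.621
  outer loop
   vertex 4.6 3.5 0.3
   vertex 2.9 0.9 4.1
   vertex 1.0 2.9 2.5
  endloop
 endfacet
 facet normal 0.739 -0.663 -0.123
  outer loop
   vertex 4.6 3.5 0.3
   vertex 5.0 3.5 2.7
   vertex 2.9 0.9 4.1
  endloop
 endfacet
 facet normal 0.477 0.875 -0.080
  outer loop
   vertex 4.2 4.1 4.5
   vertex 5.0 3.5 2.7
   vertex 4.6 3.5 0.3
  endloop
 endfacet
 facet normal 0.815 -0.519 0.259
  outer loop
   vertex 3.6 2.3 4.7
   vertex 2.9 0.9 4.1
   vertex 5.0 3.5 2.7
  endloop
 endfacet
 facet normal 0.857 -0.235 0.459
  outer loop
   vertex 3.6 2.3 4.7
   vertex 5.0 3.5 2.7
   vertex 4.2 4.1 4.5
  endloop
 endfacet
 facet normal -0.508 0.512 -0.692
  outer loop
   vertex 1.9 4.2 2.8
   vertex 4.6 3.5 0.3
   vertex 1.0 2.9 2.5
  endloop
 endfacet
 facet normal 0.137 0.982 -0.127
  outer loop
   vertex 1.9 4.2 2.8
   vertex 4.2 4.1 4.5
   vertex 4.6 3.5 0.3
  endloop
 endfacet
 facet normal -0.735 0.587 -0.339
  outer loop
   vertex 1.2 3.9 3.8
   vertex 1.9 4.2 2.8
   vertex 1.0 2.9 2.5
  endloop
 endfacet
 facet normal -0.800 -0.410 0.438
  outer loop
   vertex 1.2 3.9 3.8
   vertex 1.0 2.9 2.5
   vertex 2.9 0.9 4.1
  endloop
 endfacet
 facet normal -0.438 -0.160 0.884
  outer loop
   vertex 1.2 3.9 3.8
   vertex 2.9 0.9 4.1
   vertex 3.6 2.3 4.7
  endloop
 endfacet
 facet normal -0.235 0.184 0.954
  outer loop
   vertex 1.2 3.9 3.8
   vertex 3.6 2.3 4.7
   vertex 4.2 4.1 4.5
  endloop
 endfacet
 facet normal -0.114 0.971 0.211
  outer loop
   vertex 1.2 3.9 3.8
   vertex 4.2 4.1 4.5
   vertex 1.9 4.2 2.8
  endloop
 endfacet
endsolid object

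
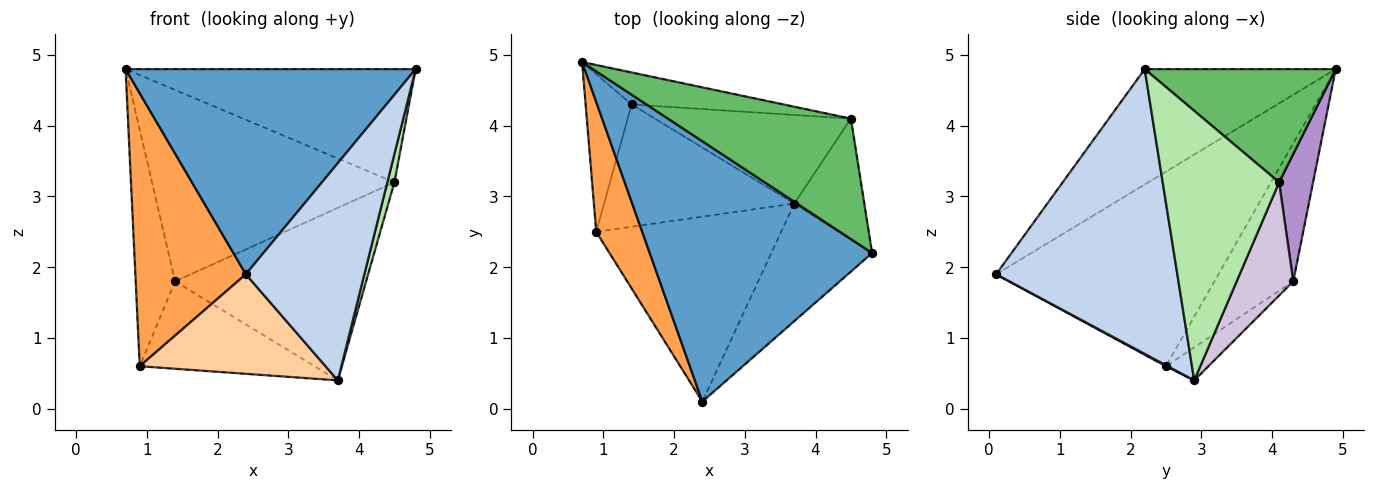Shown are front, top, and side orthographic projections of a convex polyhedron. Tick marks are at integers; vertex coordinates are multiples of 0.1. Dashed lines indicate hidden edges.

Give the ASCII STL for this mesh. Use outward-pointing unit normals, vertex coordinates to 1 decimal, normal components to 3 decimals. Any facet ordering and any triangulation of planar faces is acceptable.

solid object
 facet normal -0.377 -0.573 0.727
  outer loop
   vertex 2.4 0.1 1.9
   vertex 4.8 2.2 4.8
   vertex 0.7 4.9 4.8
  endloop
 endfacet
 facet normal 0.802 -0.525 -0.284
  outer loop
   vertex 3.7 2.9 0.4
   vertex 4.8 2.2 4.8
   vertex 2.4 0.1 1.9
  endloop
 endfacet
 facet normal -0.876 -0.435 0.207
  outer loop
   vertex 0.9 2.5 0.6
   vertex 2.4 0.1 1.9
   vertex 0.7 4.9 4.8
  endloop
 endfacet
 facet normal 0.005 -0.474 -0.881
  outer loop
   vertex 0.9 2.5 0.6
   vertex 3.7 2.9 0.4
   vertex 2.4 0.1 1.9
  endloop
 endfacet
 facet normal 0.411 0.624 0.664
  outer loop
   vertex 4.5 4.1 3.2
   vertex 0.7 4.9 4.8
   vertex 4.8 2.2 4.8
  endloop
 endfacet
 facet normal 0.966 -0.059 -0.251
  outer loop
   vertex 4.5 4.1 3.2
   vertex 4.8 2.2 4.8
   vertex 3.7 2.9 0.4
  endloop
 endfacet
 facet normal -0.857 0.429 -0.286
  outer loop
   vertex 1.4 4.3 1.8
   vertex 0.9 2.5 0.6
   vertex 0.7 4.9 4.8
  endloop
 endfacet
 facet normal -0.140 0.576 -0.806
  outer loop
   vertex 1.4 4.3 1.8
   vertex 3.7 2.9 0.4
   vertex 0.9 2.5 0.6
  endloop
 endfacet
 facet normal 0.137 0.977 -0.163
  outer loop
   vertex 1.4 4.3 1.8
   vertex 0.7 4.9 4.8
   vertex 4.5 4.1 3.2
  endloop
 endfacet
 facet normal 0.255 0.860 -0.442
  outer loop
   vertex 1.4 4.3 1.8
   vertex 4.5 4.1 3.2
   vertex 3.7 2.9 0.4
  endloop
 endfacet
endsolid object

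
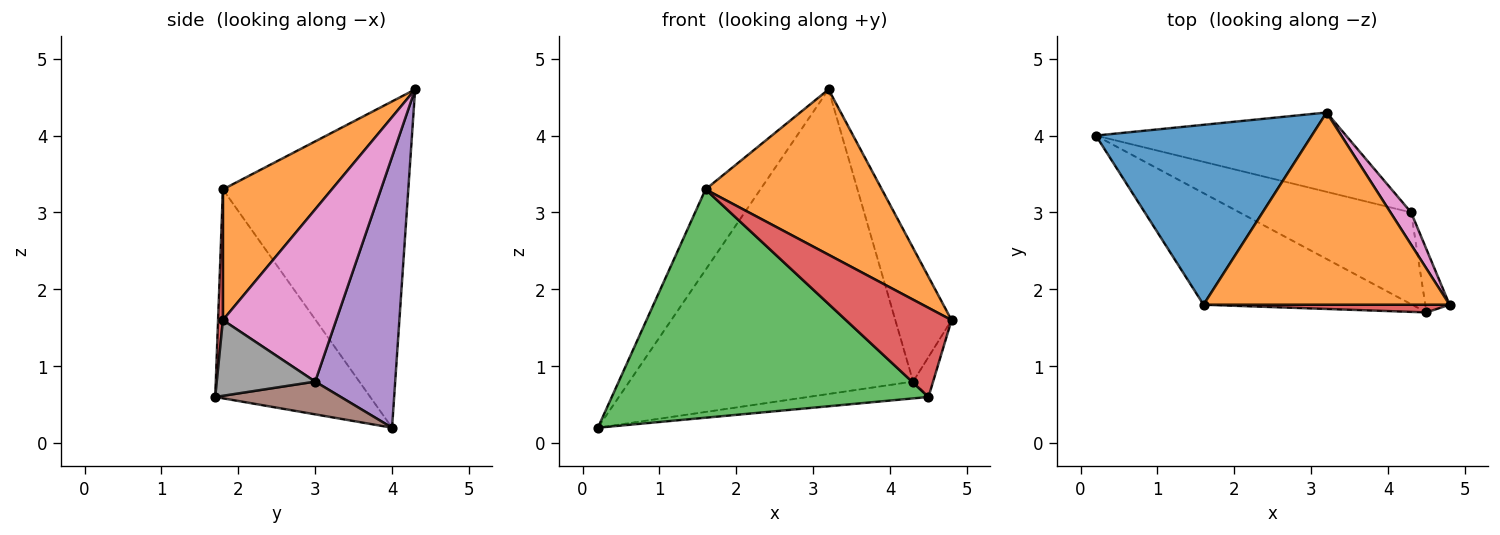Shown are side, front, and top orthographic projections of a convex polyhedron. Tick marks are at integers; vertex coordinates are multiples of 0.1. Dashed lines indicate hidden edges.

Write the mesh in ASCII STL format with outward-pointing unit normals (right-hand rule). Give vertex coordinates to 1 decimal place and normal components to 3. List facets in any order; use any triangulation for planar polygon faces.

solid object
 facet normal -0.810 0.240 0.536
  outer loop
   vertex 1.6 1.8 3.3
   vertex 3.2 4.3 4.6
   vertex 0.2 4.0 0.2
  endloop
 endfacet
 facet normal 0.374 -0.605 0.703
  outer loop
   vertex 1.6 1.8 3.3
   vertex 4.8 1.8 1.6
   vertex 3.2 4.3 4.6
  endloop
 endfacet
 facet normal -0.403 -0.822 -0.402
  outer loop
   vertex 1.6 1.8 3.3
   vertex 0.2 4.0 0.2
   vertex 4.5 1.7 0.6
  endloop
 endfacet
 facet normal 0.046 -0.995 0.086
  outer loop
   vertex 1.6 1.8 3.3
   vertex 4.5 1.7 0.6
   vertex 4.8 1.8 1.6
  endloop
 endfacet
 facet normal 0.263 0.934 -0.243
  outer loop
   vertex 4.3 3.0 0.8
   vertex 0.2 4.0 0.2
   vertex 3.2 4.3 4.6
  endloop
 endfacet
 facet normal 0.185 0.177 -0.967
  outer loop
   vertex 4.3 3.0 0.8
   vertex 4.5 1.7 0.6
   vertex 0.2 4.0 0.2
  endloop
 endfacet
 facet normal 0.891 0.442 0.107
  outer loop
   vertex 4.3 3.0 0.8
   vertex 3.2 4.3 4.6
   vertex 4.8 1.8 1.6
  endloop
 endfacet
 facet normal 0.935 0.190 -0.299
  outer loop
   vertex 4.3 3.0 0.8
   vertex 4.8 1.8 1.6
   vertex 4.5 1.7 0.6
  endloop
 endfacet
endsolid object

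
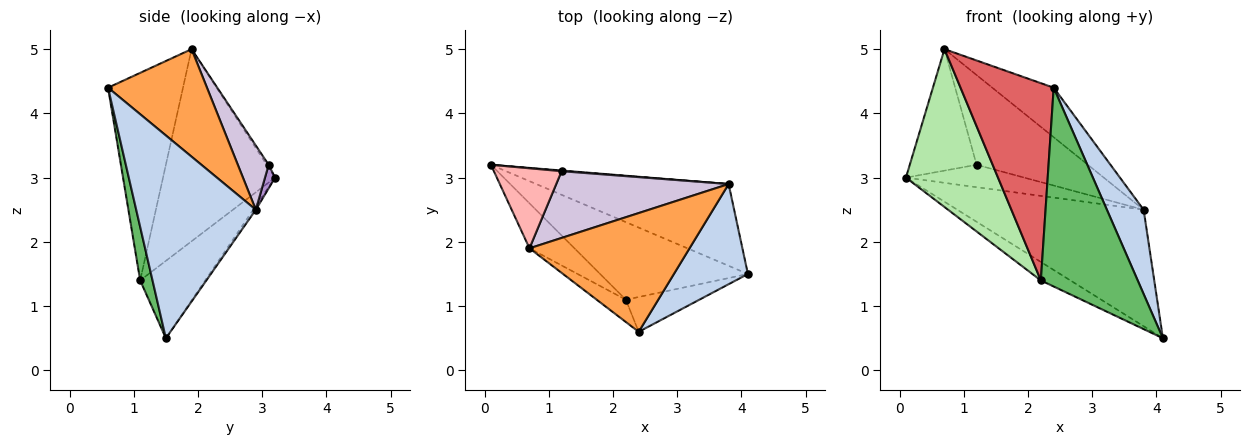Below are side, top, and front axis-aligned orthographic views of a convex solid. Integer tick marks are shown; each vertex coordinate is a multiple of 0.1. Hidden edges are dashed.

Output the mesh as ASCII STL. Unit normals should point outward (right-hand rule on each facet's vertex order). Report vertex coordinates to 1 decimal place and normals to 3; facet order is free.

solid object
 facet normal -0.011 0.818 -0.575
  outer loop
   vertex 3.8 2.9 2.5
   vertex 4.1 1.5 0.5
   vertex 0.1 3.2 3.0
  endloop
 endfacet
 facet normal 0.903 -0.277 0.329
  outer loop
   vertex 3.8 2.9 2.5
   vertex 2.4 0.6 4.4
   vertex 4.1 1.5 0.5
  endloop
 endfacet
 facet normal 0.527 0.327 0.784
  outer loop
   vertex 3.8 2.9 2.5
   vertex 0.7 1.9 5.0
   vertex 2.4 0.6 4.4
  endloop
 endfacet
 facet normal -0.454 0.206 -0.867
  outer loop
   vertex 2.2 1.1 1.4
   vertex 0.1 3.2 3.0
   vertex 4.1 1.5 0.5
  endloop
 endfacet
 facet normal 0.125 -0.977 -0.171
  outer loop
   vertex 2.2 1.1 1.4
   vertex 4.1 1.5 0.5
   vertex 2.4 0.6 4.4
  endloop
 endfacet
 facet normal -0.760 -0.625 -0.178
  outer loop
   vertex 2.2 1.1 1.4
   vertex 0.7 1.9 5.0
   vertex 0.1 3.2 3.0
  endloop
 endfacet
 facet normal -0.624 -0.776 -0.088
  outer loop
   vertex 2.2 1.1 1.4
   vertex 2.4 0.6 4.4
   vertex 0.7 1.9 5.0
  endloop
 endfacet
 facet normal -0.024 0.835 0.550
  outer loop
   vertex 1.2 3.1 3.2
   vertex 0.1 3.2 3.0
   vertex 0.7 1.9 5.0
  endloop
 endfacet
 facet normal 0.085 0.996 0.031
  outer loop
   vertex 1.2 3.1 3.2
   vertex 3.8 2.9 2.5
   vertex 0.1 3.2 3.0
  endloop
 endfacet
 facet normal 0.217 0.783 0.583
  outer loop
   vertex 1.2 3.1 3.2
   vertex 0.7 1.9 5.0
   vertex 3.8 2.9 2.5
  endloop
 endfacet
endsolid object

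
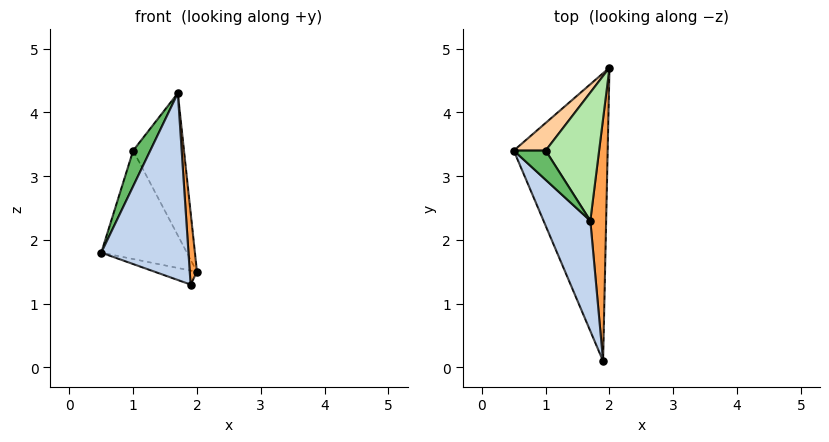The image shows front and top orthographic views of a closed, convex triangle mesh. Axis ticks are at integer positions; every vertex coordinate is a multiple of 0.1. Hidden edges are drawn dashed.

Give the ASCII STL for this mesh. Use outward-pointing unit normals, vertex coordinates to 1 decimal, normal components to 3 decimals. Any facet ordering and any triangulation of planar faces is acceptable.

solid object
 facet normal -0.235 0.047 -0.971
  outer loop
   vertex 1.9 0.1 1.3
   vertex 0.5 3.4 1.8
   vertex 2.0 4.7 1.5
  endloop
 endfacet
 facet normal -0.880 -0.410 0.242
  outer loop
   vertex 1.7 2.3 4.3
   vertex 0.5 3.4 1.8
   vertex 1.9 0.1 1.3
  endloop
 endfacet
 facet normal 0.996 -0.025 0.085
  outer loop
   vertex 1.7 2.3 4.3
   vertex 1.9 0.1 1.3
   vertex 2.0 4.7 1.5
  endloop
 endfacet
 facet normal -0.620 0.760 0.194
  outer loop
   vertex 1.0 3.4 3.4
   vertex 2.0 4.7 1.5
   vertex 0.5 3.4 1.8
  endloop
 endfacet
 facet normal -0.897 -0.342 0.280
  outer loop
   vertex 1.0 3.4 3.4
   vertex 0.5 3.4 1.8
   vertex 1.7 2.3 4.3
  endloop
 endfacet
 facet normal 0.293 0.710 0.640
  outer loop
   vertex 1.0 3.4 3.4
   vertex 1.7 2.3 4.3
   vertex 2.0 4.7 1.5
  endloop
 endfacet
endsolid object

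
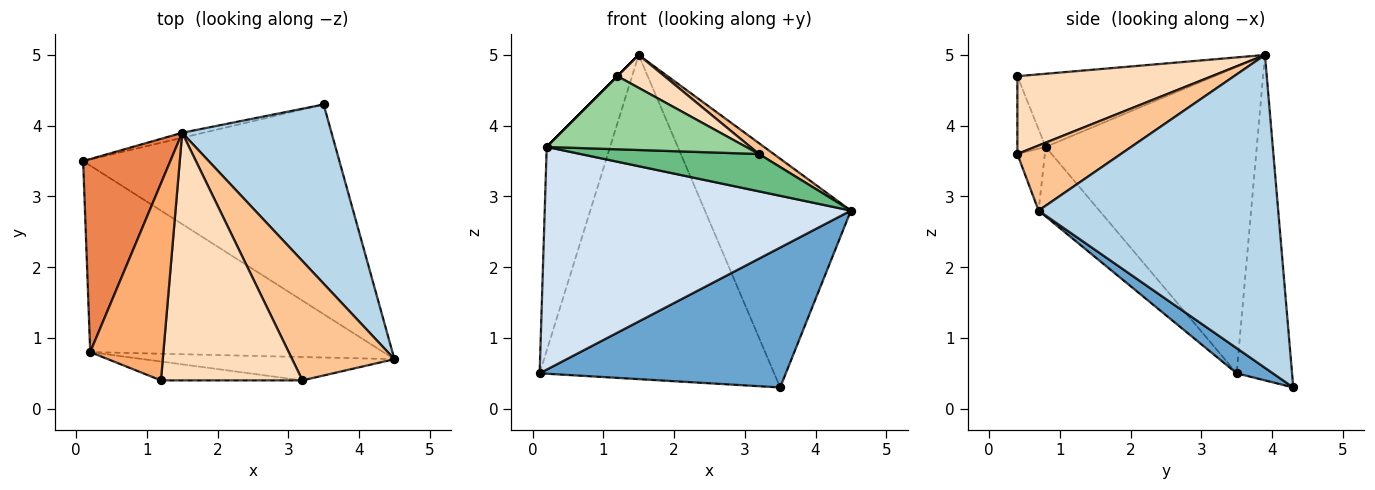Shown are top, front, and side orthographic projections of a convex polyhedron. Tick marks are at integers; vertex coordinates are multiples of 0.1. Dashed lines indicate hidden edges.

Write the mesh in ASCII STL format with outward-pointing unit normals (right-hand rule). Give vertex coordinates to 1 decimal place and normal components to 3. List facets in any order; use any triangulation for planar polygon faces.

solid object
 facet normal 0.081 -0.553 -0.829
  outer loop
   vertex 3.5 4.3 0.3
   vertex 4.5 0.7 2.8
   vertex 0.1 3.5 0.5
  endloop
 endfacet
 facet normal -0.230 0.973 -0.015
  outer loop
   vertex 1.5 3.9 5.0
   vertex 3.5 4.3 0.3
   vertex 0.1 3.5 0.5
  endloop
 endfacet
 facet normal 0.791 0.482 0.378
  outer loop
   vertex 1.5 3.9 5.0
   vertex 4.5 0.7 2.8
   vertex 3.5 4.3 0.3
  endloop
 endfacet
 facet normal -0.150 -0.758 -0.635
  outer loop
   vertex 0.2 0.8 3.7
   vertex 0.1 3.5 0.5
   vertex 4.5 0.7 2.8
  endloop
 endfacet
 facet normal -0.924 0.277 0.263
  outer loop
   vertex 0.2 0.8 3.7
   vertex 1.5 3.9 5.0
   vertex 0.1 3.5 0.5
  endloop
 endfacet
 facet normal -0.707 0.000 0.707
  outer loop
   vertex 1.2 0.4 4.7
   vertex 1.5 3.9 5.0
   vertex 0.2 0.8 3.7
  endloop
 endfacet
 facet normal 0.535 -0.076 0.841
  outer loop
   vertex 3.2 0.4 3.6
   vertex 4.5 0.7 2.8
   vertex 1.5 3.9 5.0
  endloop
 endfacet
 facet normal 0.479 -0.116 0.870
  outer loop
   vertex 3.2 0.4 3.6
   vertex 1.5 3.9 5.0
   vertex 1.2 0.4 4.7
  endloop
 endfacet
 facet normal -0.130 -0.841 -0.526
  outer loop
   vertex 3.2 0.4 3.6
   vertex 0.2 0.8 3.7
   vertex 4.5 0.7 2.8
  endloop
 endfacet
 facet normal -0.136 -0.959 -0.248
  outer loop
   vertex 3.2 0.4 3.6
   vertex 1.2 0.4 4.7
   vertex 0.2 0.8 3.7
  endloop
 endfacet
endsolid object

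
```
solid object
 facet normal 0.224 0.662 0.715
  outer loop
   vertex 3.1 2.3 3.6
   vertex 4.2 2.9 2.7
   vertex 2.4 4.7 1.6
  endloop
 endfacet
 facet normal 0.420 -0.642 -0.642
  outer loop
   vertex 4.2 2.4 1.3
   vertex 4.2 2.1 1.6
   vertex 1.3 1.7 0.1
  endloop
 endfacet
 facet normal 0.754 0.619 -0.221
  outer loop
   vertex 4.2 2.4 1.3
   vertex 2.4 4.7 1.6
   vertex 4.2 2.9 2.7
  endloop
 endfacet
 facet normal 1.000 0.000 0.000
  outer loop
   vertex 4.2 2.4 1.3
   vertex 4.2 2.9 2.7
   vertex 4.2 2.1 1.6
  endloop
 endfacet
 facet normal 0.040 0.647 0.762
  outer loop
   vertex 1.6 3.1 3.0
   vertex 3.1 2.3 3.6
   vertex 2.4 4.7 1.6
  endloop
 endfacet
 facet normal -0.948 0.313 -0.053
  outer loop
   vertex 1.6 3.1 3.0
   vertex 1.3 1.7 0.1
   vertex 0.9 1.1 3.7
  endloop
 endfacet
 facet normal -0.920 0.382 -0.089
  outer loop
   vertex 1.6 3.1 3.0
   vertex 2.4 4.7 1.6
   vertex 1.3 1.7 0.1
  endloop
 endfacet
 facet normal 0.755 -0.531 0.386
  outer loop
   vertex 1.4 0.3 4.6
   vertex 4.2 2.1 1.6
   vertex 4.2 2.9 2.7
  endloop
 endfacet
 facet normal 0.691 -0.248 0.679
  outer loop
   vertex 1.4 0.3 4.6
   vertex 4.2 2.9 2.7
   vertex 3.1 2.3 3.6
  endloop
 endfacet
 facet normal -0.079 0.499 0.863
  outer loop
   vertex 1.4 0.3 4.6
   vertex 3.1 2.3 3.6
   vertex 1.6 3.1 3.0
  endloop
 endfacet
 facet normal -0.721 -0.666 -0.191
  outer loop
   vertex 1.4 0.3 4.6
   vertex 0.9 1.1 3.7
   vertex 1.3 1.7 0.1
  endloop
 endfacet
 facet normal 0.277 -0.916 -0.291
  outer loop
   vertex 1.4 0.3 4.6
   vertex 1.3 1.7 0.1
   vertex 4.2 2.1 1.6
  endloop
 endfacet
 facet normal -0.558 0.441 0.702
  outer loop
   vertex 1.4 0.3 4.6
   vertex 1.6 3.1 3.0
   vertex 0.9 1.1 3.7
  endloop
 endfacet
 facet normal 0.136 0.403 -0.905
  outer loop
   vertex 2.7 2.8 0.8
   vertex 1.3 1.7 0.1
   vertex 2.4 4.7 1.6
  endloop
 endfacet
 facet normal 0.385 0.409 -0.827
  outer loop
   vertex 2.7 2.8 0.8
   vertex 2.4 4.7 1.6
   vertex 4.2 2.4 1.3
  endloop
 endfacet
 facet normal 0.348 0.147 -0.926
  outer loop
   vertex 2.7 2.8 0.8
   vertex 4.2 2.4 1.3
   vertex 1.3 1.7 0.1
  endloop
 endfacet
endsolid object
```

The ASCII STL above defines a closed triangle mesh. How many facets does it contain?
16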